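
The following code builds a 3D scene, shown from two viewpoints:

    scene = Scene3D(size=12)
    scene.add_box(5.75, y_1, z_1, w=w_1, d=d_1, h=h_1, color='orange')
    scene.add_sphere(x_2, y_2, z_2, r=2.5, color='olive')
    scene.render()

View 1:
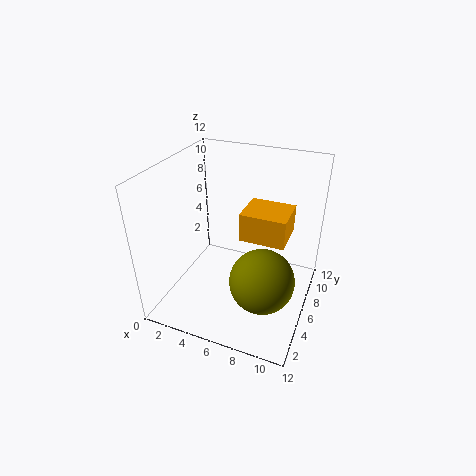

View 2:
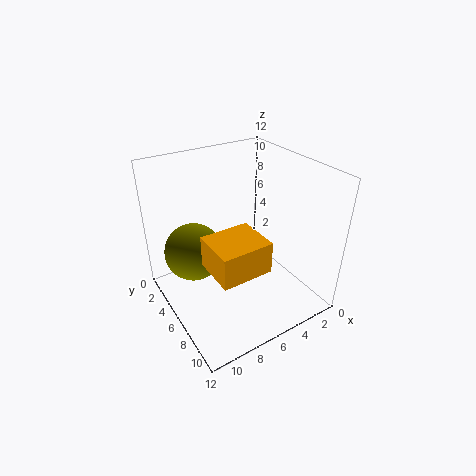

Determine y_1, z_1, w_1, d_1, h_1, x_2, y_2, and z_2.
y_1 = 6.75; z_1 = 5.25; w_1 = 4; d_1 = 3.5; h_1 = 2.5; x_2 = 9; y_2 = 3.5; z_2 = 4.25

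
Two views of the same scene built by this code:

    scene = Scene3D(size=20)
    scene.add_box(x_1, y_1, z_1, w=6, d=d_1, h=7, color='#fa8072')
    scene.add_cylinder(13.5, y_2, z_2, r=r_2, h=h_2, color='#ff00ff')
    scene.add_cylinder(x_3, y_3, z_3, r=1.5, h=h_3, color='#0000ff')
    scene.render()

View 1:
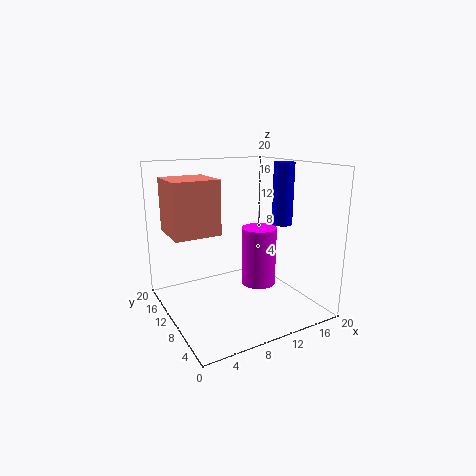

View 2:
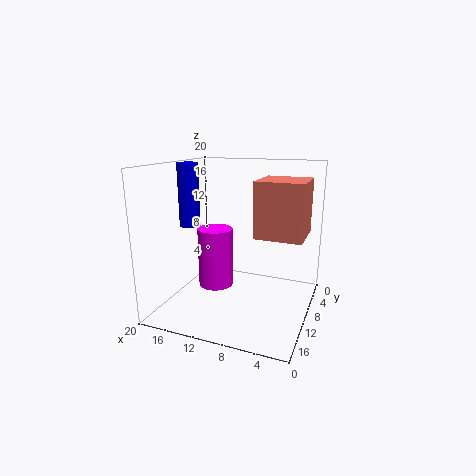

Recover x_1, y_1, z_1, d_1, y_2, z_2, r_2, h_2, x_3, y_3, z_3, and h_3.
x_1 = 0.5
y_1 = 8
z_1 = 11.5
d_1 = 6
y_2 = 10
z_2 = 2.5
r_2 = 2.5
h_2 = 8.5
x_3 = 17.5
y_3 = 10
z_3 = 11
h_3 = 9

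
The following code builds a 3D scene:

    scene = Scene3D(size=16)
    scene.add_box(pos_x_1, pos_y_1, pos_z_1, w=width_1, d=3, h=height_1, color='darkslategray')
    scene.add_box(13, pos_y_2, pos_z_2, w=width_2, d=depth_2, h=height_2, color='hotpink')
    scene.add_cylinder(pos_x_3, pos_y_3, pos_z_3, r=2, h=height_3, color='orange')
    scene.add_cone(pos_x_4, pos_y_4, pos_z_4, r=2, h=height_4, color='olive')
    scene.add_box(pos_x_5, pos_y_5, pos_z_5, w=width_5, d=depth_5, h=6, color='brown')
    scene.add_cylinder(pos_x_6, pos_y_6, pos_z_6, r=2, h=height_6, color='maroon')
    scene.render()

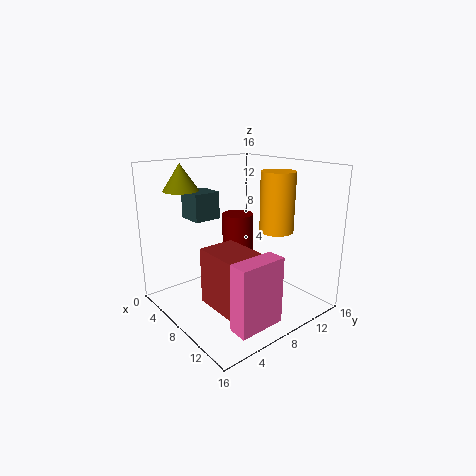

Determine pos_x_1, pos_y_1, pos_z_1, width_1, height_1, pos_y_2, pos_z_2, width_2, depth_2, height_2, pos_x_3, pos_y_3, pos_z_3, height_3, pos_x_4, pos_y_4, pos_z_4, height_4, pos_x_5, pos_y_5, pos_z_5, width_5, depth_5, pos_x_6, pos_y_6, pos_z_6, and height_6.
pos_x_1 = 3
pos_y_1 = 4
pos_z_1 = 10
width_1 = 3
height_1 = 3
pos_y_2 = 3
pos_z_2 = 1
width_2 = 2
depth_2 = 5
height_2 = 7
pos_x_3 = 9
pos_y_3 = 13
pos_z_3 = 8
height_3 = 7
pos_x_4 = 3
pos_y_4 = 4
pos_z_4 = 13
height_4 = 3
pos_x_5 = 8
pos_y_5 = 3
pos_z_5 = 2
width_5 = 5
depth_5 = 4
pos_x_6 = 3
pos_y_6 = 12
pos_z_6 = 2
height_6 = 7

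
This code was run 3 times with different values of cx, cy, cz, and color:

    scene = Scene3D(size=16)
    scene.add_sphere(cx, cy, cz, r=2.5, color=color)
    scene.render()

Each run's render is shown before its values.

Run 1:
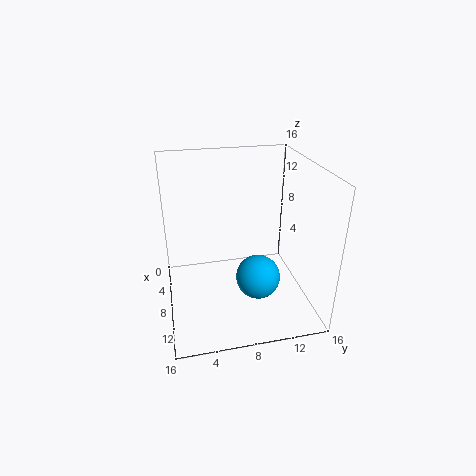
cx = 9.5; cy = 10; cz = 3.5; color = 'deepskyblue'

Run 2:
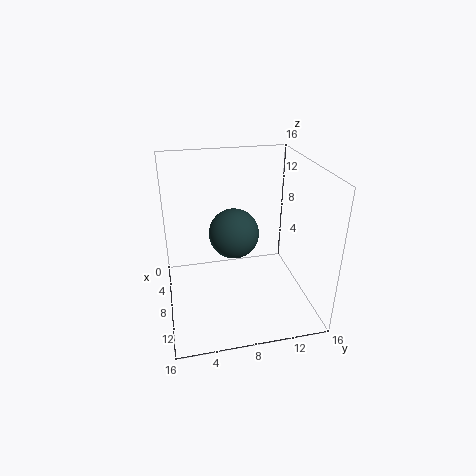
cx = 10.5; cy = 7; cz = 10; color = 'darkslategray'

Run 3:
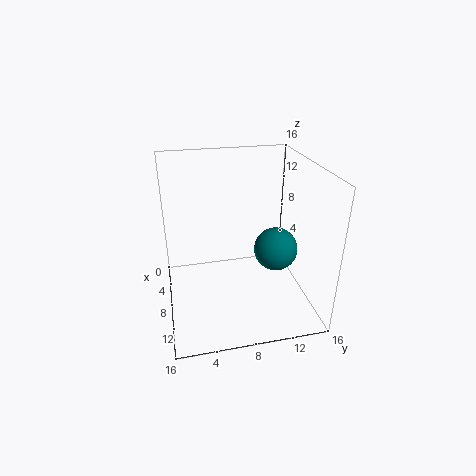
cx = 8; cy = 12.5; cz = 6; color = 'teal'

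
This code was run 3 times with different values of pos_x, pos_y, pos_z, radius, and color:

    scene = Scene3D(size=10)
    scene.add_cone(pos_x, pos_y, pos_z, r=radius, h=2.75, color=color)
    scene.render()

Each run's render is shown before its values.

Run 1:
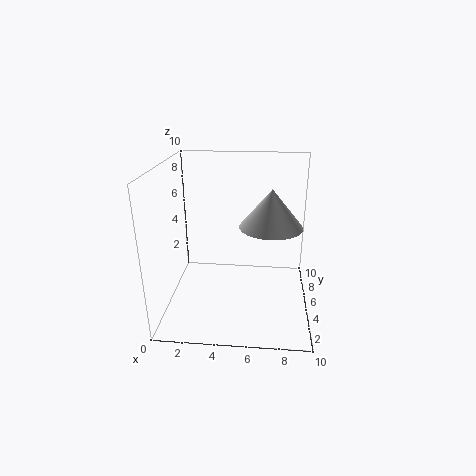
pos_x = 7.25
pos_y = 6
pos_z = 5.5
radius = 2.25
color = 'lightgray'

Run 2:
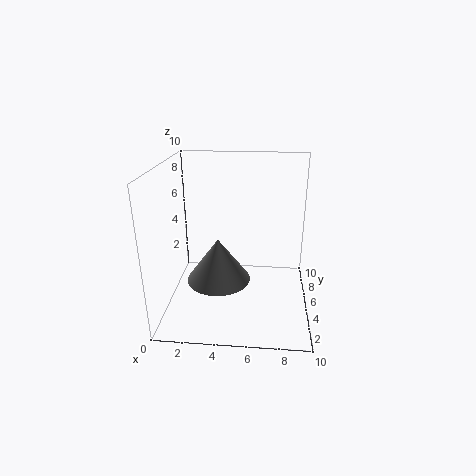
pos_x = 4
pos_y = 2.5
pos_z = 3.25
radius = 2
color = 'gray'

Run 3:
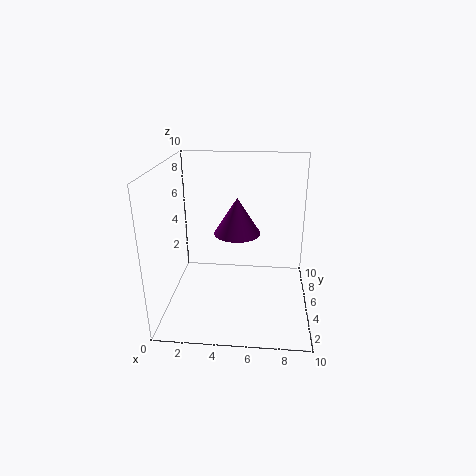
pos_x = 4.75
pos_y = 7
pos_z = 4.5
radius = 1.75
color = 'purple'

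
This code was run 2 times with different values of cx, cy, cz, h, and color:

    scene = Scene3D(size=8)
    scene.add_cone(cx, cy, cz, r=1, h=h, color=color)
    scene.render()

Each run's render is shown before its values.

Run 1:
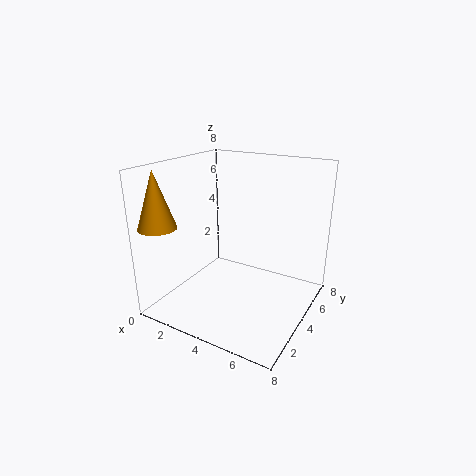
cx = 1
cy = 1
cz = 5
h = 3
color = 'orange'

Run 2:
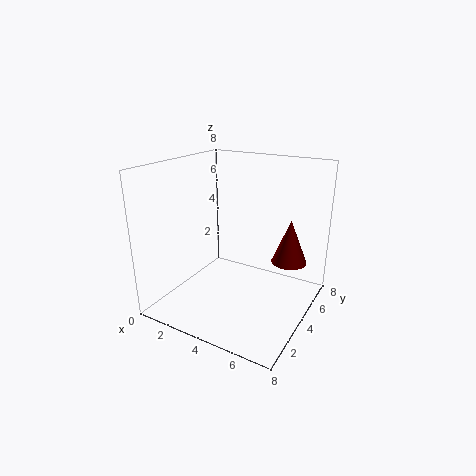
cx = 6.5
cy = 5.5
cz = 2.5
h = 2.5
color = 'maroon'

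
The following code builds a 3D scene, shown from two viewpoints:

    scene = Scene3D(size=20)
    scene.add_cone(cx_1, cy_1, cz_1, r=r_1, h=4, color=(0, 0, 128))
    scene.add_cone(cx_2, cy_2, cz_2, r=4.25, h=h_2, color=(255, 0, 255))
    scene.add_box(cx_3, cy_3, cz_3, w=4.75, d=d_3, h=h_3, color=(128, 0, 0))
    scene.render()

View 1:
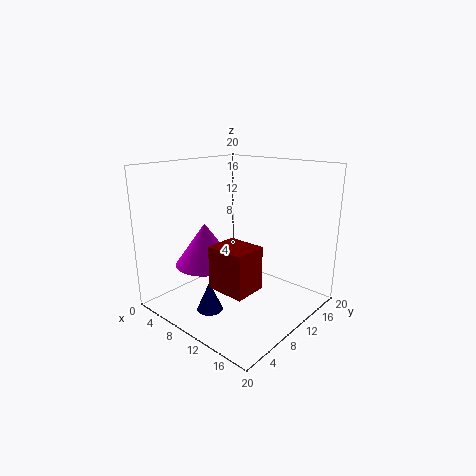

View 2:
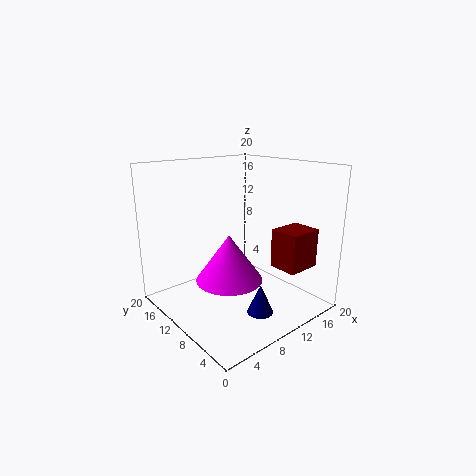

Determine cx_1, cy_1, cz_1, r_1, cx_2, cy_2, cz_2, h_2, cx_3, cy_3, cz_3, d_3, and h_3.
cx_1 = 9.5, cy_1 = 4.75, cz_1 = 1, r_1 = 1.75, cx_2 = 6.25, cy_2 = 7.25, cz_2 = 6, h_2 = 6, cx_3 = 12.5, cy_3 = 2, cz_3 = 6.5, d_3 = 4, h_3 = 5.25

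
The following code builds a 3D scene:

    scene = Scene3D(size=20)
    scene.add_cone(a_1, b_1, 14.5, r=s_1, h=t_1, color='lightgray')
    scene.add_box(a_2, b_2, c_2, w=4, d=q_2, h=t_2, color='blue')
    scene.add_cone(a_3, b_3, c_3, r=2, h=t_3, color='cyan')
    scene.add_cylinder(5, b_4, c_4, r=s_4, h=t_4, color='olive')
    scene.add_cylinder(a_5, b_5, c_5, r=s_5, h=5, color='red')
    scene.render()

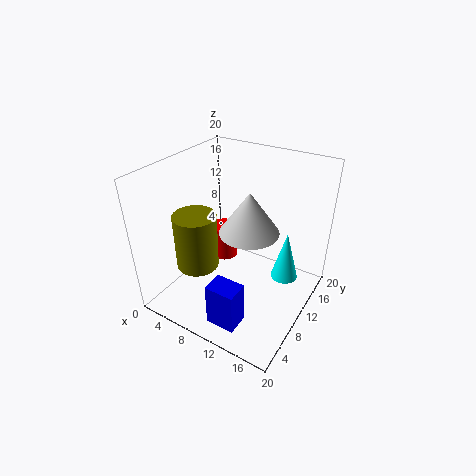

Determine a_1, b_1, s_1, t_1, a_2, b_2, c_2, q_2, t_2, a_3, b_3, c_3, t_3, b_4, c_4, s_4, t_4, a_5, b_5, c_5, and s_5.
a_1 = 14, b_1 = 6, s_1 = 3.5, t_1 = 5, a_2 = 10, b_2 = 2, c_2 = 1, q_2 = 3, t_2 = 6, a_3 = 15.5, b_3 = 14.5, c_3 = 2.5, t_3 = 7.5, b_4 = 7, c_4 = 5.5, s_4 = 3, t_4 = 8, a_5 = 6, b_5 = 12.5, c_5 = 4.5, s_5 = 2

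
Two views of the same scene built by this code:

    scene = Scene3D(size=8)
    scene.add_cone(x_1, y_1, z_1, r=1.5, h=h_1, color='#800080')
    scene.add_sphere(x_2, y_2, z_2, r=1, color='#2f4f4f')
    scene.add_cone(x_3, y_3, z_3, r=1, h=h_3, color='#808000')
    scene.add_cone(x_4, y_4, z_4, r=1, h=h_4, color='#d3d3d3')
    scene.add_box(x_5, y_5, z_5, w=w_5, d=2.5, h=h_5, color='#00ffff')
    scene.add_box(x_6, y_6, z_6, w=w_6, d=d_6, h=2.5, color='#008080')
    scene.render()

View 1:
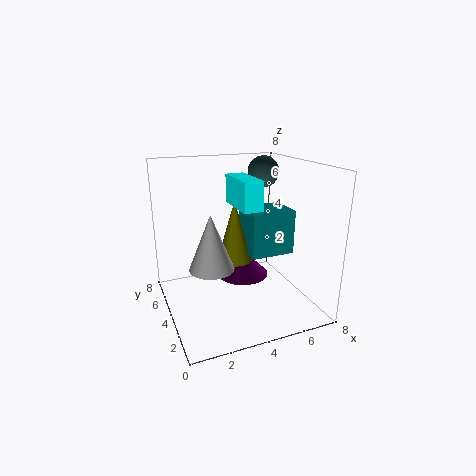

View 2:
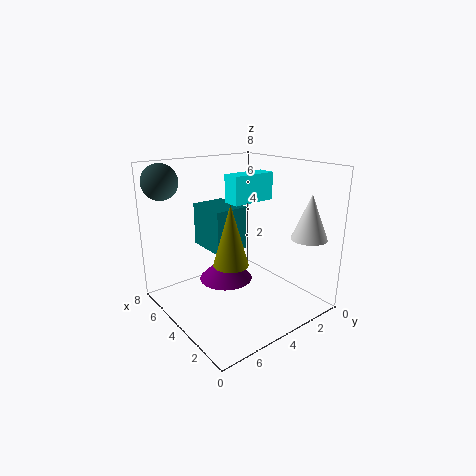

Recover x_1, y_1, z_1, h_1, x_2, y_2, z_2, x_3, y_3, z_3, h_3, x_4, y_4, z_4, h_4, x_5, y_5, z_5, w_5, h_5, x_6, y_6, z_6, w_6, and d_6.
x_1 = 4.5; y_1 = 4.5; z_1 = 1.5; h_1 = 1.5; x_2 = 7; y_2 = 7; z_2 = 7; x_3 = 4; y_3 = 4.5; z_3 = 2.5; h_3 = 3.5; x_4 = 1.5; y_4 = 1; z_4 = 4; h_4 = 2.5; x_5 = 3.5; y_5 = 2; z_5 = 6; w_5 = 1; h_5 = 1.5; x_6 = 4.5; y_6 = 3; z_6 = 3; w_6 = 2.5; d_6 = 2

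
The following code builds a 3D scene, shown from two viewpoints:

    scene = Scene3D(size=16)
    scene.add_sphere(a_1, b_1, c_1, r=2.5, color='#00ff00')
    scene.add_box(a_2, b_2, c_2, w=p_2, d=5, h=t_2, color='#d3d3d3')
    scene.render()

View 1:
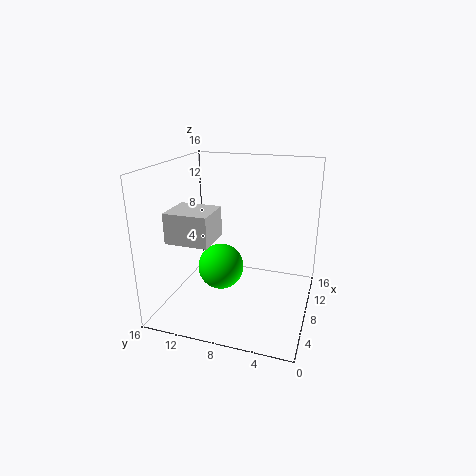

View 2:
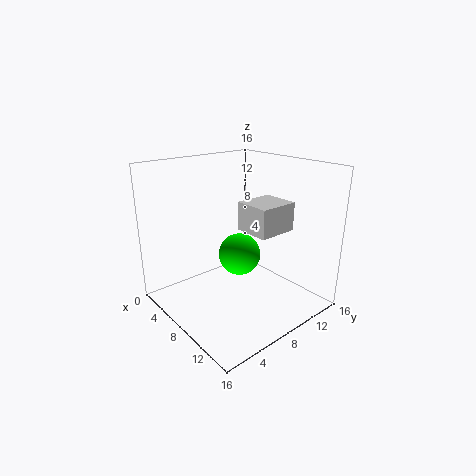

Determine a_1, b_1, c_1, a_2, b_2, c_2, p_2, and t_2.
a_1 = 6.5
b_1 = 9.5
c_1 = 5
a_2 = 5
b_2 = 10.5
c_2 = 7.5
p_2 = 4.5
t_2 = 3.5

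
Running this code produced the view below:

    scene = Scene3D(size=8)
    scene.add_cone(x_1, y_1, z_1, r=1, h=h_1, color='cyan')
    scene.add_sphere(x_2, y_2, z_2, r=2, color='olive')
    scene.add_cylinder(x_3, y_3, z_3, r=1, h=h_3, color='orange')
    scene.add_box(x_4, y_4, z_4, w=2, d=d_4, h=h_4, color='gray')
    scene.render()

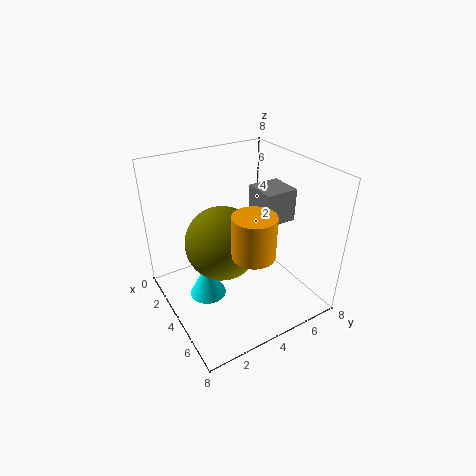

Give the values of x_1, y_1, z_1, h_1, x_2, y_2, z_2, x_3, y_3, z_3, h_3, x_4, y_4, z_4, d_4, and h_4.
x_1 = 4
y_1 = 2
z_1 = 1
h_1 = 2
x_2 = 4
y_2 = 3
z_2 = 4
x_3 = 7
y_3 = 3
z_3 = 5
h_3 = 2
x_4 = 2
y_4 = 6
z_4 = 4
d_4 = 2
h_4 = 2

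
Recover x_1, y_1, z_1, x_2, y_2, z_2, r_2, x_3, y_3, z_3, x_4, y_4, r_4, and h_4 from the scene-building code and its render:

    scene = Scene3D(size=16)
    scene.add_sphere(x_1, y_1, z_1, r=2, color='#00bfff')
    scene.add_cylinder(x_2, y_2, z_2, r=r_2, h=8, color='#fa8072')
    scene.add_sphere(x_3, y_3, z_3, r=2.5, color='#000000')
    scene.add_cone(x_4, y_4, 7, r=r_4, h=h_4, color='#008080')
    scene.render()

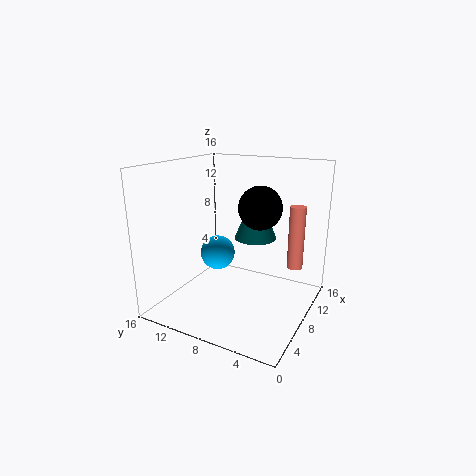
x_1 = 8.5
y_1 = 11
z_1 = 5.5
x_2 = 15
y_2 = 3.5
z_2 = 2.5
r_2 = 1
x_3 = 10.5
y_3 = 6.5
z_3 = 11
x_4 = 11.5
y_4 = 7.5
r_4 = 2.5
h_4 = 6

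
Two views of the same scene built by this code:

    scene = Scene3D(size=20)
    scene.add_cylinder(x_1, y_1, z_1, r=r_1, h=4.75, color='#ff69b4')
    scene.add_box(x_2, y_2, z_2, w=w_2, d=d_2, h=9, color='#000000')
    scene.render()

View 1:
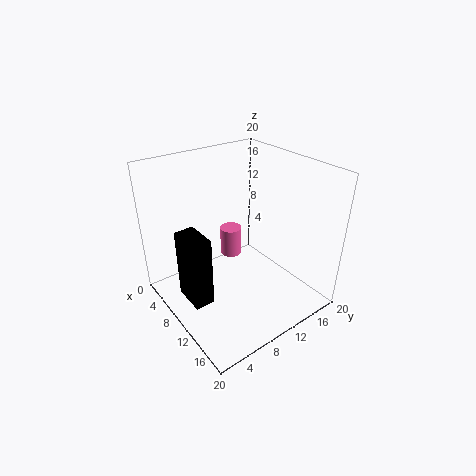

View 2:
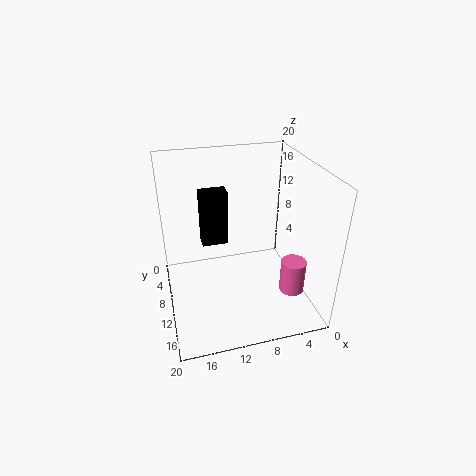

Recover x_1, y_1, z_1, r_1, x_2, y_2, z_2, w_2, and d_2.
x_1 = 3
y_1 = 13.75
z_1 = 2.5
r_1 = 1.75
x_2 = 9.75
y_2 = 0.75
z_2 = 5
w_2 = 4.25
d_2 = 2.5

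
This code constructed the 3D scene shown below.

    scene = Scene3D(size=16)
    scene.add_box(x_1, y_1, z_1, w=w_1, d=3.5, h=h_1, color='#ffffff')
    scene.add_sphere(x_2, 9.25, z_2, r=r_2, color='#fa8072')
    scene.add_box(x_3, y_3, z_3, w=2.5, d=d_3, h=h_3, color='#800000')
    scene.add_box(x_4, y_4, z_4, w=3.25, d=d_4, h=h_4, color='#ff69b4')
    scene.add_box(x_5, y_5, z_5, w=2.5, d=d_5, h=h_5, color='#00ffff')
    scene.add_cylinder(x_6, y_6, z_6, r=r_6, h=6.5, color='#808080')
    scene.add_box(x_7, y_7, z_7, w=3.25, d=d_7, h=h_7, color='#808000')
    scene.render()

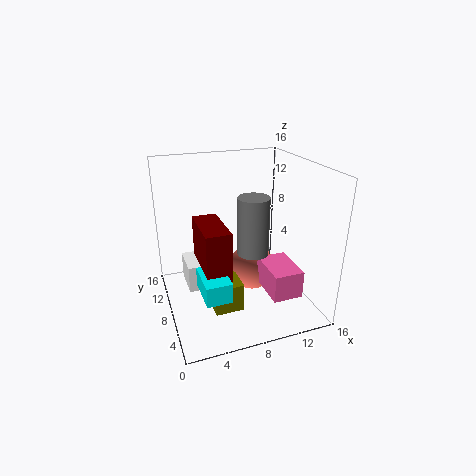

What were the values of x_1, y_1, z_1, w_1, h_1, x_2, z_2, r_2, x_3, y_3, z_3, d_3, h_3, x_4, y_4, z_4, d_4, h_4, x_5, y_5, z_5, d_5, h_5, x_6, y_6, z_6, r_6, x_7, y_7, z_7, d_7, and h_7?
x_1 = 1.75
y_1 = 5
z_1 = 4.25
w_1 = 3
h_1 = 2.75
x_2 = 10.25
z_2 = 3.25
r_2 = 2.75
x_3 = 3
y_3 = 2.5
z_3 = 6.25
d_3 = 5.5
h_3 = 5
x_4 = 10
y_4 = 2.25
z_4 = 2.75
d_4 = 4.75
h_4 = 3
x_5 = 2.5
y_5 = 1
z_5 = 5
d_5 = 4.75
h_5 = 2
x_6 = 9.5
y_6 = 7.25
z_6 = 6.25
r_6 = 1.75
x_7 = 4.5
y_7 = 5.25
z_7 = 0.25
d_7 = 5
h_7 = 3.25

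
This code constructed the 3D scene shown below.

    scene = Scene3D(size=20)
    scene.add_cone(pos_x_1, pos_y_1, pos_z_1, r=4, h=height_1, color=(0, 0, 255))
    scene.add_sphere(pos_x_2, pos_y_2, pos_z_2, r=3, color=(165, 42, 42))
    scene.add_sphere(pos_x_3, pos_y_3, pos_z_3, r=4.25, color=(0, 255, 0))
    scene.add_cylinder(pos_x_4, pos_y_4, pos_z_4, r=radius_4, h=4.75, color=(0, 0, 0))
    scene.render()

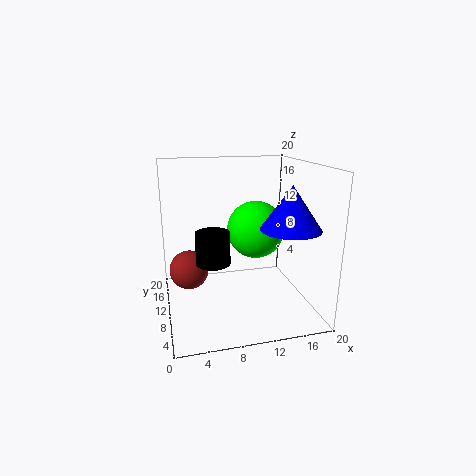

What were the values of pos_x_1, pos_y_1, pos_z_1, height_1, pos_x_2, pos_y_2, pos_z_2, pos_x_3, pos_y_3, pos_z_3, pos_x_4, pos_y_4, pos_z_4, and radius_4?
pos_x_1 = 16, pos_y_1 = 6, pos_z_1 = 12, height_1 = 5.75, pos_x_2 = 3.5, pos_y_2 = 15.25, pos_z_2 = 3.5, pos_x_3 = 13.5, pos_y_3 = 13, pos_z_3 = 10, pos_x_4 = 6.75, pos_y_4 = 11.75, pos_z_4 = 5.75, radius_4 = 2.5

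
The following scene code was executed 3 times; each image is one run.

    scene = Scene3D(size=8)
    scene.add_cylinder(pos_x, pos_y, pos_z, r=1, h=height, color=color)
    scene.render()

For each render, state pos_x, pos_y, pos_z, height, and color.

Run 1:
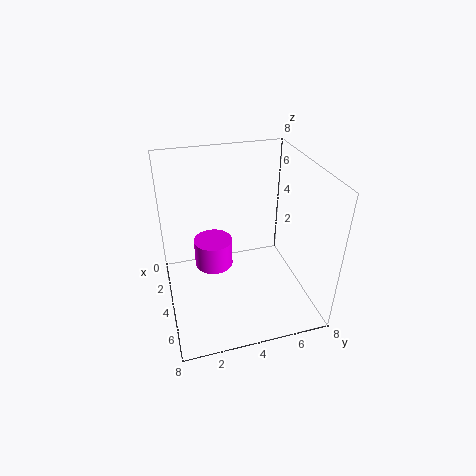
pos_x = 4.5; pos_y = 2.5; pos_z = 3; height = 1.5; color = 'magenta'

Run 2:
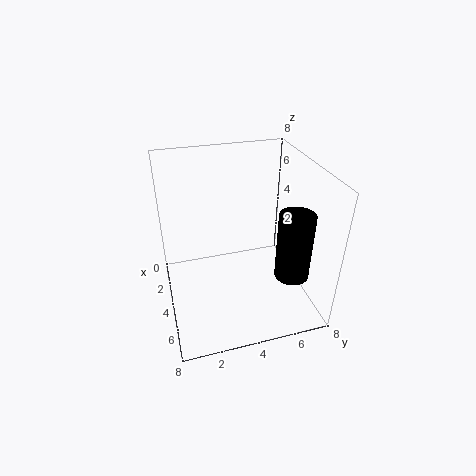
pos_x = 5; pos_y = 7; pos_z = 1.5; height = 4; color = 'black'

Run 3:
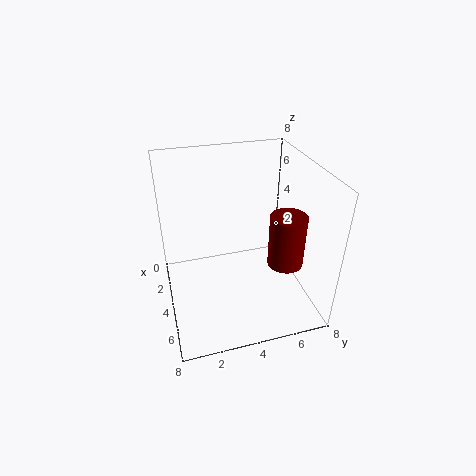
pos_x = 5; pos_y = 6.5; pos_z = 2.5; height = 3; color = 'maroon'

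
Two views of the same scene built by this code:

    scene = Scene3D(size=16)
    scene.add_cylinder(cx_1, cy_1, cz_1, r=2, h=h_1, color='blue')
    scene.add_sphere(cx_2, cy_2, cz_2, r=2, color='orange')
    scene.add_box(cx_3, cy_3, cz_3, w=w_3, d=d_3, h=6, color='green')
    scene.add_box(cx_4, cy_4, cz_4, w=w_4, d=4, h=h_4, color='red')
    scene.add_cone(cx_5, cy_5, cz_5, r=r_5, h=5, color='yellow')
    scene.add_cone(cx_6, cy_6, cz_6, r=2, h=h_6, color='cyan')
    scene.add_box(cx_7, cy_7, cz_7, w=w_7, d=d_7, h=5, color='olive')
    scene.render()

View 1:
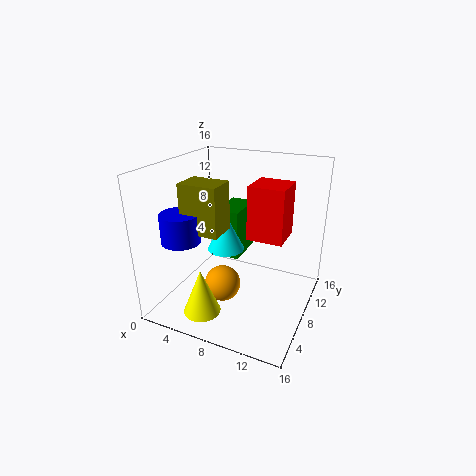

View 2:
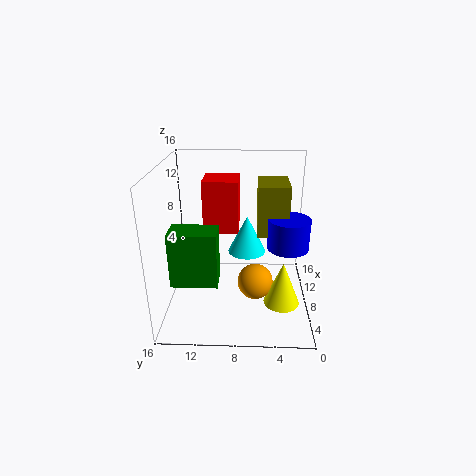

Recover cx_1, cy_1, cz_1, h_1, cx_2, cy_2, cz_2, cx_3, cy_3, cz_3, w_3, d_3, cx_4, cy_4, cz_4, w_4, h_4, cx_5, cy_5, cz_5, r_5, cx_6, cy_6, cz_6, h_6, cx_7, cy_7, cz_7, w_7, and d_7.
cx_1 = 4
cy_1 = 3
cz_1 = 9
h_1 = 3
cx_2 = 7
cy_2 = 6
cz_2 = 3
cx_3 = 4
cy_3 = 10
cz_3 = 4
w_3 = 3
d_3 = 5
cx_4 = 9
cy_4 = 8
cz_4 = 8
w_4 = 4
h_4 = 6
cx_5 = 6
cy_5 = 3
cz_5 = 1
r_5 = 2
cx_6 = 7
cy_6 = 7
cz_6 = 7
h_6 = 4
cx_7 = 4
cy_7 = 3
cz_7 = 10
w_7 = 4
d_7 = 3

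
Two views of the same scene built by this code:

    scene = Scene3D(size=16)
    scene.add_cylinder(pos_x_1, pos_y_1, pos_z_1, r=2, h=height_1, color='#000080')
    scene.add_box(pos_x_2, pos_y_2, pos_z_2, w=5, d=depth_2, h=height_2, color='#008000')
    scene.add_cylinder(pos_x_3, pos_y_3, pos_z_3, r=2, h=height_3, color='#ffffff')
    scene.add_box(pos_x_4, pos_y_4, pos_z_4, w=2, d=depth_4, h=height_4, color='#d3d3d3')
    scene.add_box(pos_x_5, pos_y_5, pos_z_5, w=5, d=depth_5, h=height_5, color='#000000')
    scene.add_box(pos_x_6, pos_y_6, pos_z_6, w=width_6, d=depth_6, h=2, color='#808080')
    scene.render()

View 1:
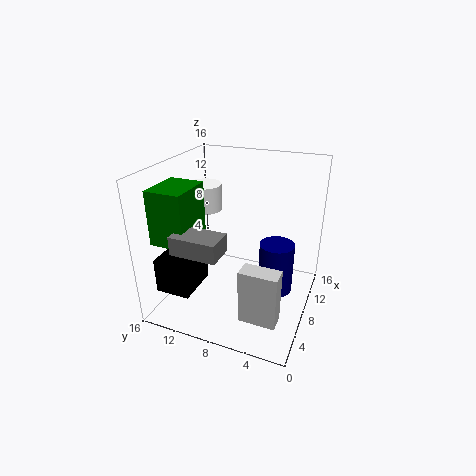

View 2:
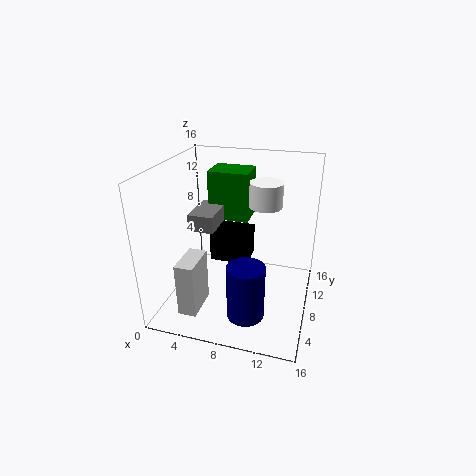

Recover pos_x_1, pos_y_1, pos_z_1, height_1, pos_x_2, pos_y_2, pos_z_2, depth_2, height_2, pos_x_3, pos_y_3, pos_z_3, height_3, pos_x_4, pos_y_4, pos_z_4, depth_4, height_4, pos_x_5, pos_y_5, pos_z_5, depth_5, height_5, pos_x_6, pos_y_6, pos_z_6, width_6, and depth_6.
pos_x_1 = 10
pos_y_1 = 4
pos_z_1 = 1
height_1 = 6
pos_x_2 = 3
pos_y_2 = 12
pos_z_2 = 8
depth_2 = 4
height_2 = 6
pos_x_3 = 10
pos_y_3 = 13
pos_z_3 = 10
height_3 = 3
pos_x_4 = 3
pos_y_4 = 2
pos_z_4 = 1
depth_4 = 4
height_4 = 6
pos_x_5 = 3
pos_y_5 = 12
pos_z_5 = 2
depth_5 = 4
height_5 = 4
pos_x_6 = 2
pos_y_6 = 8
pos_z_6 = 8
width_6 = 3
depth_6 = 5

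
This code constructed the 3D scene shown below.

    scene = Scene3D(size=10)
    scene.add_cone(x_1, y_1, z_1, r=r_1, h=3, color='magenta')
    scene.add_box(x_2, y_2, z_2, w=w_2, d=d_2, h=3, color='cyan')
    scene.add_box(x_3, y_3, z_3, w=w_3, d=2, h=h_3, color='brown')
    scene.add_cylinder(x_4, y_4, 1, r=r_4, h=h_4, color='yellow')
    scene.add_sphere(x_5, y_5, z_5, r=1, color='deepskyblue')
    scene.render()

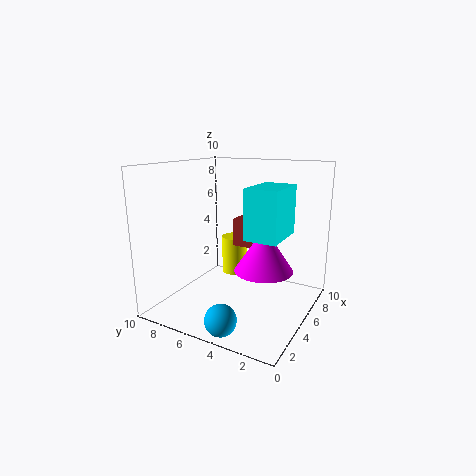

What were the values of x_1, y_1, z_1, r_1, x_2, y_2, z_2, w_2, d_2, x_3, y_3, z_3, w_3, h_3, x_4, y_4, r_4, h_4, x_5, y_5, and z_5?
x_1 = 5
y_1 = 3
z_1 = 3
r_1 = 2
x_2 = 2
y_2 = 1
z_2 = 6
w_2 = 3
d_2 = 2
x_3 = 6
y_3 = 4
z_3 = 4
w_3 = 2
h_3 = 2
x_4 = 8
y_4 = 7
r_4 = 1
h_4 = 3
x_5 = 1
y_5 = 4
z_5 = 1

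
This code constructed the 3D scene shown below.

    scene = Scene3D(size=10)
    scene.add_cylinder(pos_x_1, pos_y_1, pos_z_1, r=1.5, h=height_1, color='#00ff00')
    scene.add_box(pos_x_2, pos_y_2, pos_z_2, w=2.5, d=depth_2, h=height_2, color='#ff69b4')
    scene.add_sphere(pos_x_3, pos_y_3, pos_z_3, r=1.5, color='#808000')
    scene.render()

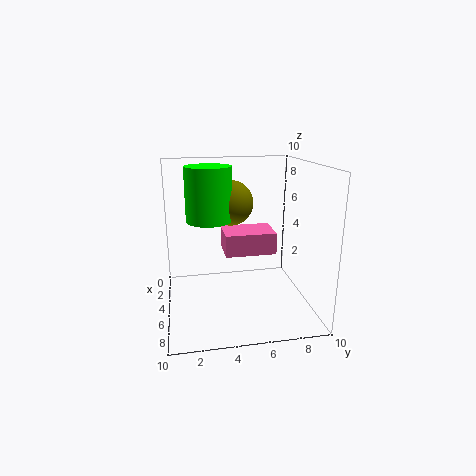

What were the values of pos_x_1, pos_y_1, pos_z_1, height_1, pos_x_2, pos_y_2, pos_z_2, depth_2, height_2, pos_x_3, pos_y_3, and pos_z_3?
pos_x_1 = 5.5; pos_y_1 = 3; pos_z_1 = 6.5; height_1 = 3.5; pos_x_2 = 3.5; pos_y_2 = 4; pos_z_2 = 4; depth_2 = 3.5; height_2 = 1.5; pos_x_3 = 5; pos_y_3 = 4.5; pos_z_3 = 7.5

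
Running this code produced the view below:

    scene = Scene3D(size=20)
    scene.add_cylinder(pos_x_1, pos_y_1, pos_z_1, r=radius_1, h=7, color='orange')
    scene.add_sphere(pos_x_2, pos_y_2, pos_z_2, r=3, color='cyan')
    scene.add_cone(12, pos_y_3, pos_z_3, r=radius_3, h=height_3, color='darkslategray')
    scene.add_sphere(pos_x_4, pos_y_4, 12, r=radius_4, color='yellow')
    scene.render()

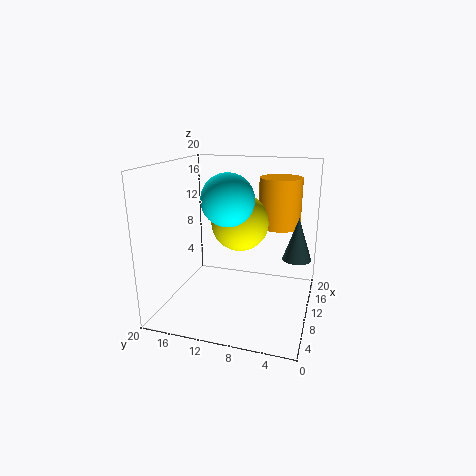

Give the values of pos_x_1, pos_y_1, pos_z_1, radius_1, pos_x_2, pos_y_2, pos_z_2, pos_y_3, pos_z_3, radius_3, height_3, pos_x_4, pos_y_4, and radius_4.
pos_x_1 = 14; pos_y_1 = 5; pos_z_1 = 11; radius_1 = 3; pos_x_2 = 3; pos_y_2 = 9; pos_z_2 = 17; pos_y_3 = 2; pos_z_3 = 7; radius_3 = 2; height_3 = 6; pos_x_4 = 11; pos_y_4 = 10; radius_4 = 4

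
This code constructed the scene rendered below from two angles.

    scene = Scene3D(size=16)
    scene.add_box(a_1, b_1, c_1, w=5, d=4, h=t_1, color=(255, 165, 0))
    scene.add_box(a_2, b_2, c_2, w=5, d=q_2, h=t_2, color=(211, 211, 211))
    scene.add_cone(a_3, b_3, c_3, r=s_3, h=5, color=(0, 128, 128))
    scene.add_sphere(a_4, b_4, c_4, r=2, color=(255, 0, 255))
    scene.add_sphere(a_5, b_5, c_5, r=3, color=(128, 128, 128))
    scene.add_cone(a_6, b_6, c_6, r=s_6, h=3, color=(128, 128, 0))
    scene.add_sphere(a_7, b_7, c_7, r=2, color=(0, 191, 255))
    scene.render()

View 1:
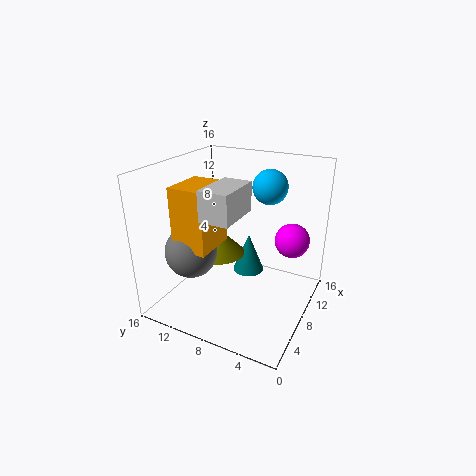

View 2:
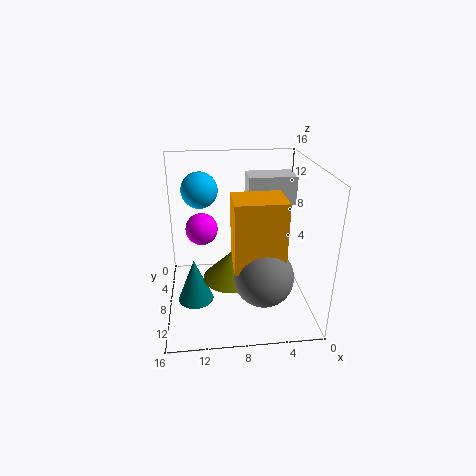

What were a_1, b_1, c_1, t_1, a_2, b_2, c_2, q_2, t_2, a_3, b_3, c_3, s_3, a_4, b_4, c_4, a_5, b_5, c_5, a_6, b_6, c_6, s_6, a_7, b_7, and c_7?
a_1 = 4, b_1 = 10, c_1 = 7, t_1 = 7, a_2 = 2, b_2 = 6, c_2 = 12, q_2 = 3, t_2 = 3, a_3 = 13, b_3 = 9, c_3 = 1, s_3 = 2, a_4 = 12, b_4 = 3, c_4 = 7, a_5 = 6, b_5 = 13, c_5 = 6, a_6 = 9, b_6 = 11, c_6 = 5, s_6 = 3, a_7 = 12, b_7 = 6, c_7 = 13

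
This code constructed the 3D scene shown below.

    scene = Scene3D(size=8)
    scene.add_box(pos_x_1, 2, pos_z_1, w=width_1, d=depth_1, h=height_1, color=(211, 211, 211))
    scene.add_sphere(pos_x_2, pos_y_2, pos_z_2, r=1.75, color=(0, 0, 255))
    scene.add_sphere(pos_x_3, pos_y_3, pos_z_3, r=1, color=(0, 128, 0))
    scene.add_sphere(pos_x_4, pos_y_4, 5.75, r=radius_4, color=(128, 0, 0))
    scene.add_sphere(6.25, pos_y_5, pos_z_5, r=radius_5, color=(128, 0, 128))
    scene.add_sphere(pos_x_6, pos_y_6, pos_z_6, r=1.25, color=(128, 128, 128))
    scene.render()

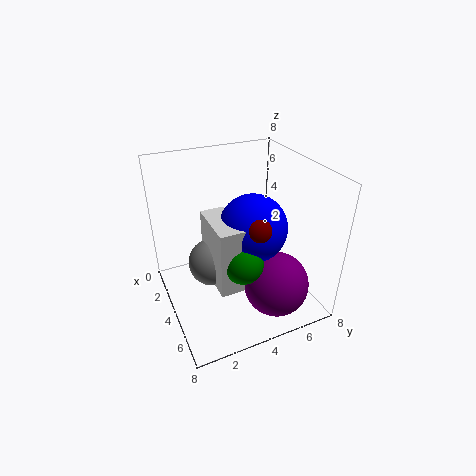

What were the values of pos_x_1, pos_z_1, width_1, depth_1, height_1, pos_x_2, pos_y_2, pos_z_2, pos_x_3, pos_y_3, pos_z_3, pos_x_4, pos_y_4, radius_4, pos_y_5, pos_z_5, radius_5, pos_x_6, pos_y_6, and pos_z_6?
pos_x_1 = 3.75
pos_z_1 = 2.5
width_1 = 2.75
depth_1 = 1.25
height_1 = 3.5
pos_x_2 = 5.25
pos_y_2 = 4.25
pos_z_2 = 5.25
pos_x_3 = 6.25
pos_y_3 = 3.25
pos_z_3 = 4
pos_x_4 = 6.25
pos_y_4 = 4
radius_4 = 0.75
pos_y_5 = 5.25
pos_z_5 = 2
radius_5 = 1.75
pos_x_6 = 4.5
pos_y_6 = 2.25
pos_z_6 = 3.25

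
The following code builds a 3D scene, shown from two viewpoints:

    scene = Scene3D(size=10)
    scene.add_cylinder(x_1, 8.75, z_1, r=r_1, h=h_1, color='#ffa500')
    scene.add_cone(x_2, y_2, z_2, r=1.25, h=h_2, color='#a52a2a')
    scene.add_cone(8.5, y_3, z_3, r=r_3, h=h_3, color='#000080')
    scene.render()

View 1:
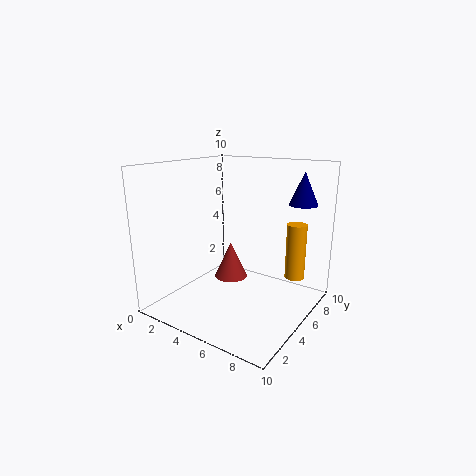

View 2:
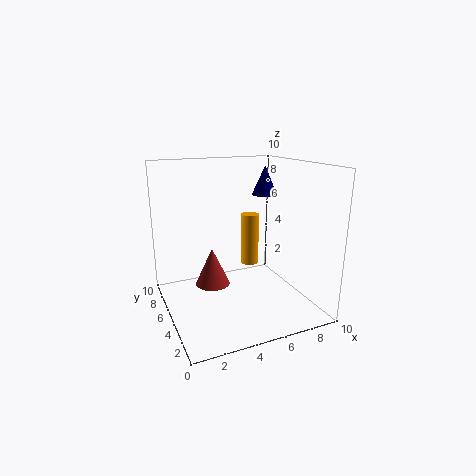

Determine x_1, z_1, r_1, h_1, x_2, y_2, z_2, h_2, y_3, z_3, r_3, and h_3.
x_1 = 7.75
z_1 = 1.25
r_1 = 0.75
h_1 = 4.25
x_2 = 3.5
y_2 = 6.25
z_2 = 1.25
h_2 = 2.75
y_3 = 7.75
z_3 = 7.25
r_3 = 1
h_3 = 2.25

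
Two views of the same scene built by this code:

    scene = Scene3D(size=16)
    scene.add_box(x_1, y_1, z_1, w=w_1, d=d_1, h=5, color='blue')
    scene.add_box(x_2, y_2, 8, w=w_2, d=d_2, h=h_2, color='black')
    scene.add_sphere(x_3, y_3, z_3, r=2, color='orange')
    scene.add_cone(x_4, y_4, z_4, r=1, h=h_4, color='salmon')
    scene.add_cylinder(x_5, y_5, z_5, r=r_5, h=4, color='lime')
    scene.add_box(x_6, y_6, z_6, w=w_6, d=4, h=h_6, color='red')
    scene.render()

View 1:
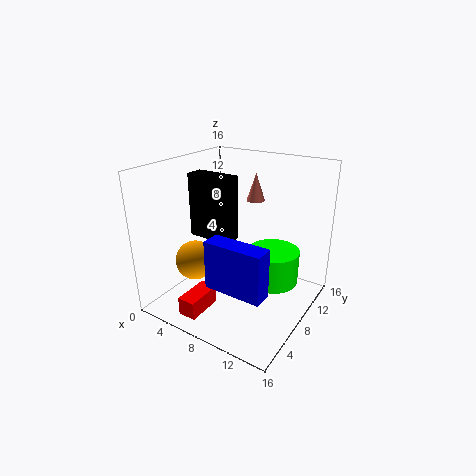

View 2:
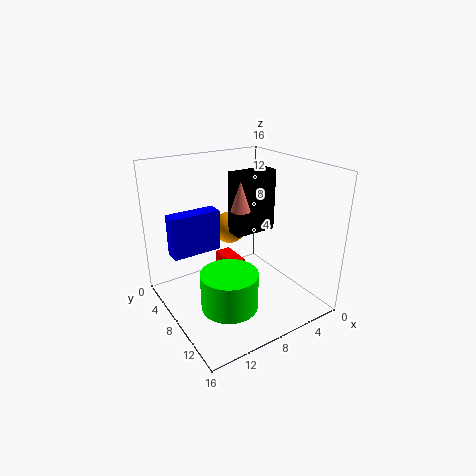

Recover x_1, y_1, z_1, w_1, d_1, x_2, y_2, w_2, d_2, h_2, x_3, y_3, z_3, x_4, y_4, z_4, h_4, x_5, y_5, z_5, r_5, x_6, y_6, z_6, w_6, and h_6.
x_1 = 8
y_1 = 2
z_1 = 5
w_1 = 6
d_1 = 2
x_2 = 3
y_2 = 6
w_2 = 5
d_2 = 2
h_2 = 7
x_3 = 6
y_3 = 3
z_3 = 7
x_4 = 9
y_4 = 10
z_4 = 12
h_4 = 3
x_5 = 11
y_5 = 11
z_5 = 2
r_5 = 3
x_6 = 5
y_6 = 1
z_6 = 1
w_6 = 2
h_6 = 2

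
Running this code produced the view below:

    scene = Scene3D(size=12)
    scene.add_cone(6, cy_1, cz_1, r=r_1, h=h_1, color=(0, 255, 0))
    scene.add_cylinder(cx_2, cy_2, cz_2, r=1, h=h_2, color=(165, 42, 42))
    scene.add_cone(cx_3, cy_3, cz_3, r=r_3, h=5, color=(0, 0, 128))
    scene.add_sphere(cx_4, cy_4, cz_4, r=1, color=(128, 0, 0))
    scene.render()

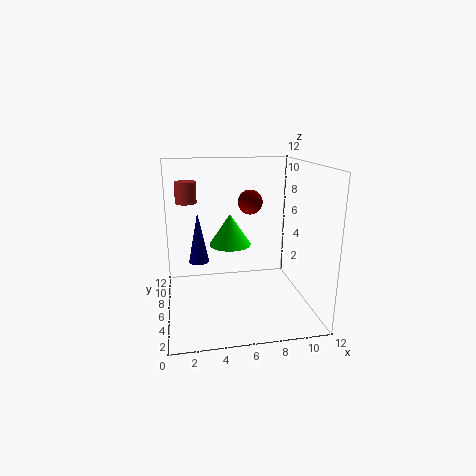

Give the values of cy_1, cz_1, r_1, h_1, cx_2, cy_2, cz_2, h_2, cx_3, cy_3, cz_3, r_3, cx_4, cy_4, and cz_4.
cy_1 = 10, cz_1 = 4, r_1 = 2, h_1 = 3, cx_2 = 2, cy_2 = 11, cz_2 = 8, h_2 = 2, cx_3 = 3, cy_3 = 11, cz_3 = 2, r_3 = 1, cx_4 = 7, cy_4 = 6, cz_4 = 9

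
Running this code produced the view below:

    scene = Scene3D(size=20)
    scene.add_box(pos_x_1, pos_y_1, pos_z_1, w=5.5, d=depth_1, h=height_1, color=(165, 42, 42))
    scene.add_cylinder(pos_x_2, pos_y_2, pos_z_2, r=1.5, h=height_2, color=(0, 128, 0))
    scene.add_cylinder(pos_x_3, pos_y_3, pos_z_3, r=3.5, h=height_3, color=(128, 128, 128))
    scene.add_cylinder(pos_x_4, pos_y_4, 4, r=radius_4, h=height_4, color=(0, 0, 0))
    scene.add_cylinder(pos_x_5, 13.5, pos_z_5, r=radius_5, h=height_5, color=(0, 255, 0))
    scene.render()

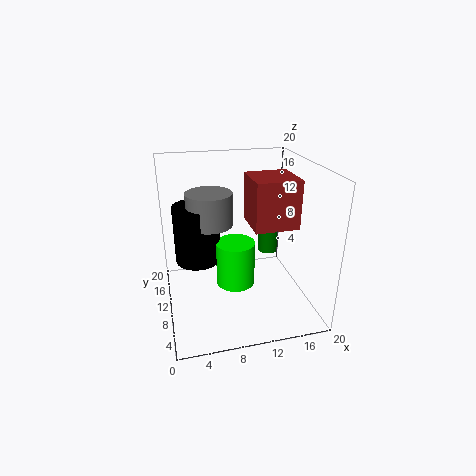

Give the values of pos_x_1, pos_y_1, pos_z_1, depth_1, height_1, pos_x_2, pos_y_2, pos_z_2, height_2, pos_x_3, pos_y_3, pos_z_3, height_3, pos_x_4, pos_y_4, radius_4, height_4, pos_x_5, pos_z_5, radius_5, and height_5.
pos_x_1 = 10.5
pos_y_1 = 3.5
pos_z_1 = 13.5
depth_1 = 5.5
height_1 = 6
pos_x_2 = 15.5
pos_y_2 = 13
pos_z_2 = 6
height_2 = 7.5
pos_x_3 = 7
pos_y_3 = 15.5
pos_z_3 = 10
height_3 = 5
pos_x_4 = 5
pos_y_4 = 16
radius_4 = 3.5
height_4 = 9
pos_x_5 = 10.5
pos_z_5 = 0.5
radius_5 = 3
height_5 = 7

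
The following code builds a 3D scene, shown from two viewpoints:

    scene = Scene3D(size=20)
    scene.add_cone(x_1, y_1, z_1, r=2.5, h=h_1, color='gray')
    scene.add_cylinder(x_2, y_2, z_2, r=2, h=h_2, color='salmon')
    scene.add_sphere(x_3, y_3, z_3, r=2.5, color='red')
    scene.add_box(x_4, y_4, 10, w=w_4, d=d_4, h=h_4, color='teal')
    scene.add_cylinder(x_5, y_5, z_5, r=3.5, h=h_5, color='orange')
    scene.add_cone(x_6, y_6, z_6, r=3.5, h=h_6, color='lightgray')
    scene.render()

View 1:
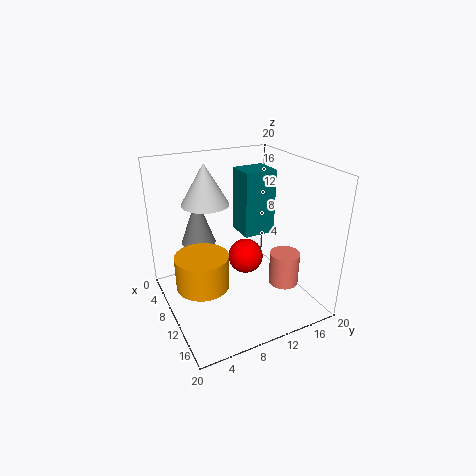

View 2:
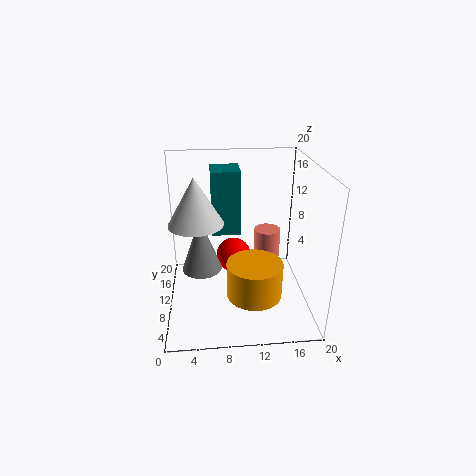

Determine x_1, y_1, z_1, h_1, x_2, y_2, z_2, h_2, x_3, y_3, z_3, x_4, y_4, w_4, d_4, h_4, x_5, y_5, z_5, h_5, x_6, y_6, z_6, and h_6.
x_1 = 5; y_1 = 6; z_1 = 8; h_1 = 7; x_2 = 15; y_2 = 14.5; z_2 = 4.5; h_2 = 4.5; x_3 = 9.5; y_3 = 11.5; z_3 = 6.5; x_4 = 6.5; y_4 = 11; w_4 = 4; d_4 = 4.5; h_4 = 9; x_5 = 11.5; y_5 = 4; z_5 = 5; h_5 = 4.5; x_6 = 4.5; y_6 = 7.5; z_6 = 13.5; h_6 = 6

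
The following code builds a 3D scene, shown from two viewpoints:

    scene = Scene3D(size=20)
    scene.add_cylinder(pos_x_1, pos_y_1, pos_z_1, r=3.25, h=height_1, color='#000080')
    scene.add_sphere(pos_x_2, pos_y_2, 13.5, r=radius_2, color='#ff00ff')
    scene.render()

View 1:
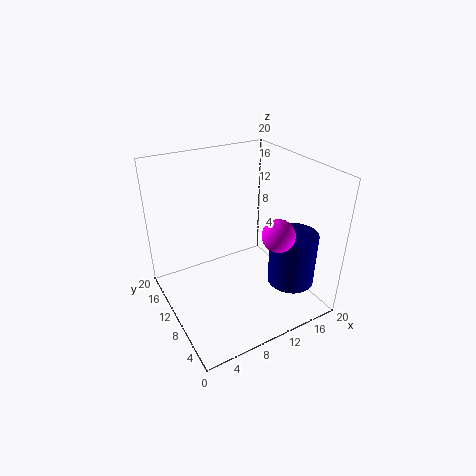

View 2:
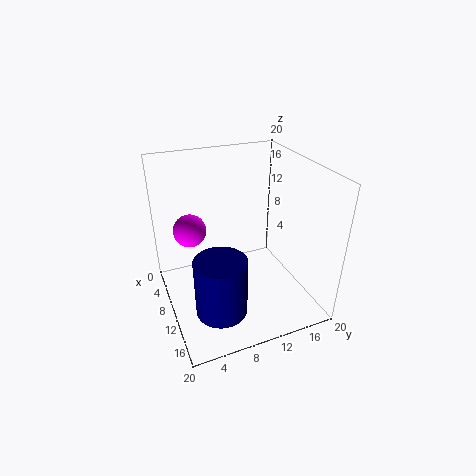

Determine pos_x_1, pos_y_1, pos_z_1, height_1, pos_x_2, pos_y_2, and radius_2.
pos_x_1 = 16; pos_y_1 = 5.25; pos_z_1 = 3.75; height_1 = 7.5; pos_x_2 = 11.5; pos_y_2 = 3; radius_2 = 2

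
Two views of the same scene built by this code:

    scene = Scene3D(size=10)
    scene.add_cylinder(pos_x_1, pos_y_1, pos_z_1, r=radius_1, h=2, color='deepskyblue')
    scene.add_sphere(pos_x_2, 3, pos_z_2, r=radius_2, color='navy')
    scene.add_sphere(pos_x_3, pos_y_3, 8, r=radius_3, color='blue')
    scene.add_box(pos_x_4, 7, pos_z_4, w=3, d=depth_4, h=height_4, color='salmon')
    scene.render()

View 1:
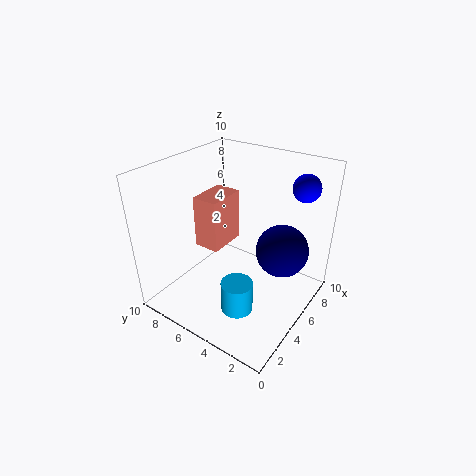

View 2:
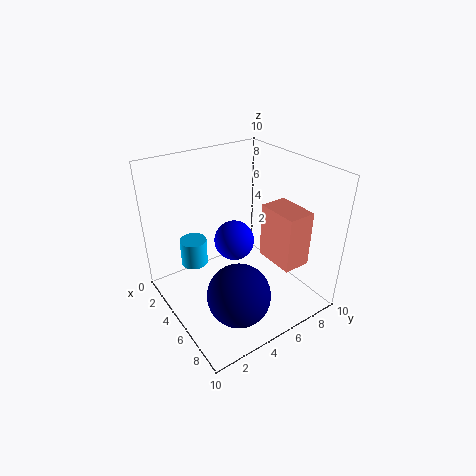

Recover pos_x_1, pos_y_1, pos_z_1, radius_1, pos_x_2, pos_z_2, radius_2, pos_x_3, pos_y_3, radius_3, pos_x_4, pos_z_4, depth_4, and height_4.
pos_x_1 = 2
pos_y_1 = 3
pos_z_1 = 2
radius_1 = 1
pos_x_2 = 8
pos_z_2 = 3
radius_2 = 2
pos_x_3 = 9
pos_y_3 = 2
radius_3 = 1
pos_x_4 = 5
pos_z_4 = 3
depth_4 = 2
height_4 = 4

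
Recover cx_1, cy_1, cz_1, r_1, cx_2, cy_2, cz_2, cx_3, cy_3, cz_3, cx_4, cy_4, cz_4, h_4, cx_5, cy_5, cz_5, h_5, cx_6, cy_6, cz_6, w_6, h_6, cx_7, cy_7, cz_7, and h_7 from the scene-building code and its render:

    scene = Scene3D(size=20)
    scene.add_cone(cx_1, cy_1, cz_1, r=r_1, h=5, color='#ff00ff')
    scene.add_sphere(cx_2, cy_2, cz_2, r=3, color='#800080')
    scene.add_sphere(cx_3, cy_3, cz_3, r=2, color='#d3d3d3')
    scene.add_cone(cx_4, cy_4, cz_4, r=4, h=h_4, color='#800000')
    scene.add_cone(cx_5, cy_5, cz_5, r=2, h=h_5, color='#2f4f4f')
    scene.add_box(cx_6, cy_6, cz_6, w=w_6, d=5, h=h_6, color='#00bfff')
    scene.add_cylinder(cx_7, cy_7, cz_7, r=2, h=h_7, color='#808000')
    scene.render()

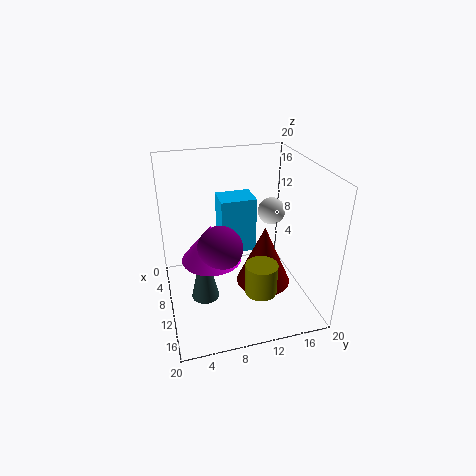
cx_1 = 11, cy_1 = 6, cz_1 = 8, r_1 = 4, cx_2 = 12, cy_2 = 7, cz_2 = 10, cx_3 = 7, cy_3 = 16, cz_3 = 12, cx_4 = 10, cy_4 = 14, cz_4 = 2, h_4 = 9, cx_5 = 10, cy_5 = 5, cz_5 = 1, h_5 = 9, cx_6 = 5, cy_6 = 8, cz_6 = 7, w_6 = 4, h_6 = 8, cx_7 = 17, cy_7 = 11, cz_7 = 6, h_7 = 4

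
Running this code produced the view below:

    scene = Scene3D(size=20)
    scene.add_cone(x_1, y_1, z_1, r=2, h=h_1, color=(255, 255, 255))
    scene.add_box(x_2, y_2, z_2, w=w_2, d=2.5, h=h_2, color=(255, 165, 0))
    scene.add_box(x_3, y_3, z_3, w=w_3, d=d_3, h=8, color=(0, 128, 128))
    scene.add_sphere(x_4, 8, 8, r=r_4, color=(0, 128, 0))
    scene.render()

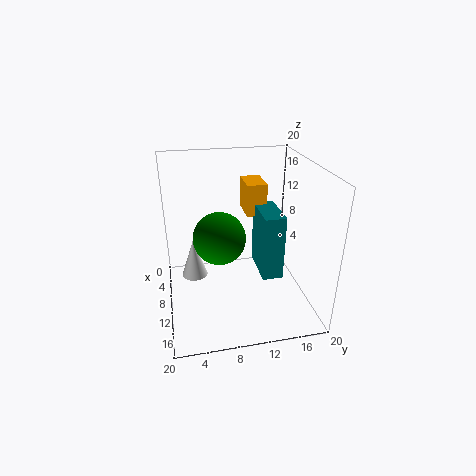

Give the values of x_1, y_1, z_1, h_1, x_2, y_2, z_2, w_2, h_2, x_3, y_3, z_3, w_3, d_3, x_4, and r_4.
x_1 = 5; y_1 = 4; z_1 = 1.5; h_1 = 6; x_2 = 9; y_2 = 10.5; z_2 = 14.5; w_2 = 4; h_2 = 4; x_3 = 12; y_3 = 11.5; z_3 = 8; w_3 = 5.5; d_3 = 2.5; x_4 = 6; r_4 = 4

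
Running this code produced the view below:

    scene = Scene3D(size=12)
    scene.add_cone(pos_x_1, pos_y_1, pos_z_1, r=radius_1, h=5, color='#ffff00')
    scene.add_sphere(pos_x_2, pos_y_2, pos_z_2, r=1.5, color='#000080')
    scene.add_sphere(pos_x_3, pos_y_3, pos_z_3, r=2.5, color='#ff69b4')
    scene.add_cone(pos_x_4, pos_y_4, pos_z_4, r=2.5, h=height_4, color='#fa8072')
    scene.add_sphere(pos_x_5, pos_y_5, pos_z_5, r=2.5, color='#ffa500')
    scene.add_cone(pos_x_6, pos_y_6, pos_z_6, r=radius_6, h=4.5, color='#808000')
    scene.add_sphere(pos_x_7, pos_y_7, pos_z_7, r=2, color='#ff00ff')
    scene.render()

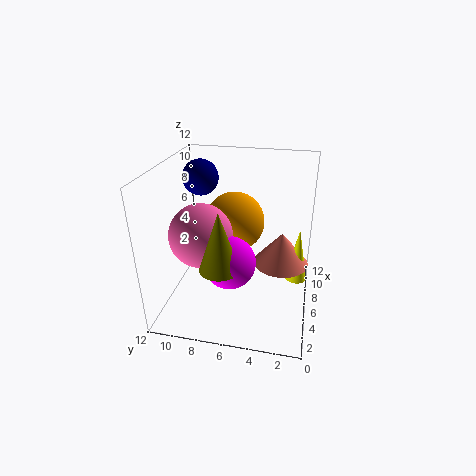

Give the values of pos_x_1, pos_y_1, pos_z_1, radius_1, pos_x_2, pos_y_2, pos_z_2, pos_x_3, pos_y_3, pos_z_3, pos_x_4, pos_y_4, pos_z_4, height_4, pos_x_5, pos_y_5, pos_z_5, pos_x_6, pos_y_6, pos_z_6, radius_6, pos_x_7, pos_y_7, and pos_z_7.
pos_x_1 = 8.5
pos_y_1 = 1
pos_z_1 = 1
radius_1 = 1
pos_x_2 = 7.5
pos_y_2 = 9.5
pos_z_2 = 10.5
pos_x_3 = 4
pos_y_3 = 8.5
pos_z_3 = 7
pos_x_4 = 8.5
pos_y_4 = 2.5
pos_z_4 = 2.5
height_4 = 3
pos_x_5 = 7
pos_y_5 = 6.5
pos_z_5 = 7
pos_x_6 = 2
pos_y_6 = 6.5
pos_z_6 = 5.5
radius_6 = 1.5
pos_x_7 = 3
pos_y_7 = 6
pos_z_7 = 5.5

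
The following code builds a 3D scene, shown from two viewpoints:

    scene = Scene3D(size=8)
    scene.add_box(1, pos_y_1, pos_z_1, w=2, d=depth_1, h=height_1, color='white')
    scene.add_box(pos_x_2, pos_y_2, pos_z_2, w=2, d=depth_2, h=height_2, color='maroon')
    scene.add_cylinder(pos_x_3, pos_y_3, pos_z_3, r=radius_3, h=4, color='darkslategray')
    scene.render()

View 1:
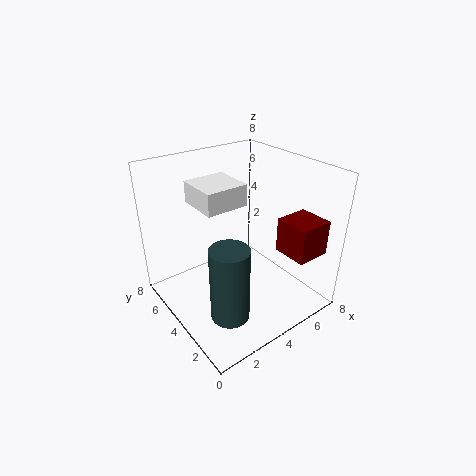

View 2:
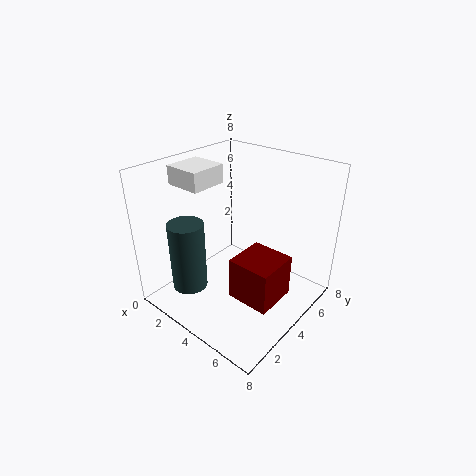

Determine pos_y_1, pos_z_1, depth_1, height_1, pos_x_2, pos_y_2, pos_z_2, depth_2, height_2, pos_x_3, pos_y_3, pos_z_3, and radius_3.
pos_y_1 = 2
pos_z_1 = 7
depth_1 = 2
height_1 = 1
pos_x_2 = 6
pos_y_2 = 1
pos_z_2 = 3
depth_2 = 2
height_2 = 2
pos_x_3 = 2
pos_y_3 = 2
pos_z_3 = 1
radius_3 = 1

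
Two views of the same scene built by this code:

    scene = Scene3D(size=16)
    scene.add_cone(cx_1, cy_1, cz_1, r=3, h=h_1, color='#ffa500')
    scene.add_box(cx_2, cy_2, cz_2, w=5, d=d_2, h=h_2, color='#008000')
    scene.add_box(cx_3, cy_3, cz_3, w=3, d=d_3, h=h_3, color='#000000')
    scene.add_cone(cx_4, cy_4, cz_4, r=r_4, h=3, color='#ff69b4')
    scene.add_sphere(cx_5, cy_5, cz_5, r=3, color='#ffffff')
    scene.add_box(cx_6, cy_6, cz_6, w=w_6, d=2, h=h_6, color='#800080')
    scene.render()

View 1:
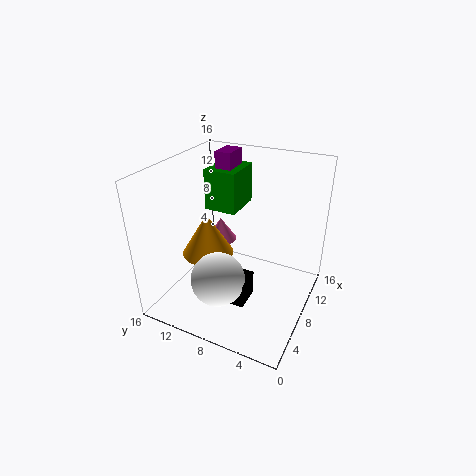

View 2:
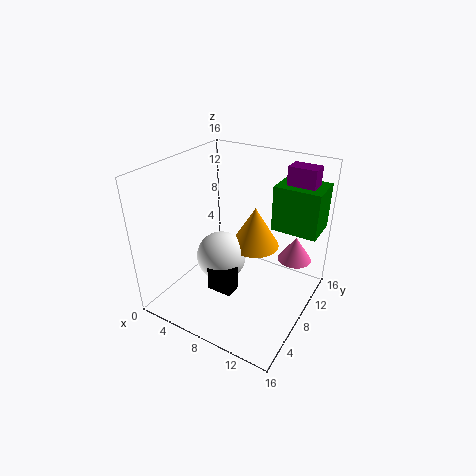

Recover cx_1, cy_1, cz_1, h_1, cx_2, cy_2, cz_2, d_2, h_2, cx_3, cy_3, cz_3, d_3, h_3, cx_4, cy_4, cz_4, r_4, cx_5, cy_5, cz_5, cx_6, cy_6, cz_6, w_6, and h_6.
cx_1 = 8; cy_1 = 12; cz_1 = 5; h_1 = 5; cx_2 = 11; cy_2 = 10; cz_2 = 9; d_2 = 4; h_2 = 5; cx_3 = 5; cy_3 = 6; cz_3 = 1; d_3 = 2; h_3 = 3; cx_4 = 13; cy_4 = 13; cz_4 = 4; r_4 = 2; cx_5 = 5; cy_5 = 9; cz_5 = 4; cx_6 = 12; cy_6 = 11; cz_6 = 13; w_6 = 3; h_6 = 3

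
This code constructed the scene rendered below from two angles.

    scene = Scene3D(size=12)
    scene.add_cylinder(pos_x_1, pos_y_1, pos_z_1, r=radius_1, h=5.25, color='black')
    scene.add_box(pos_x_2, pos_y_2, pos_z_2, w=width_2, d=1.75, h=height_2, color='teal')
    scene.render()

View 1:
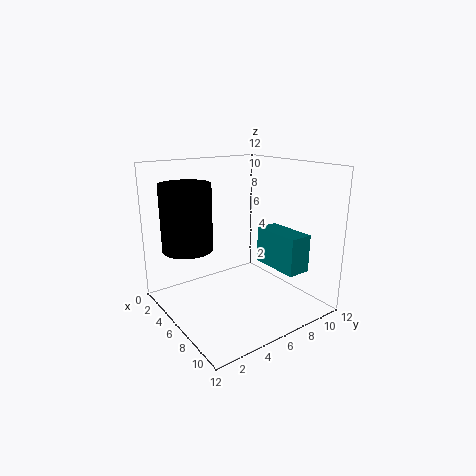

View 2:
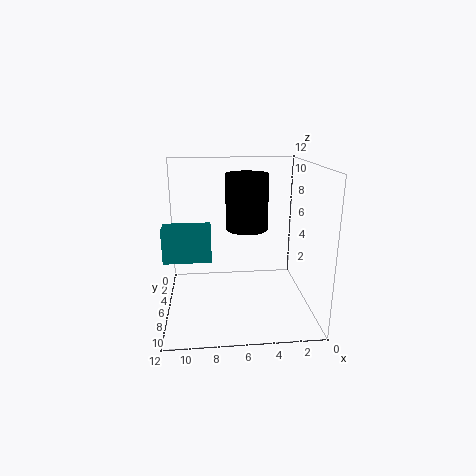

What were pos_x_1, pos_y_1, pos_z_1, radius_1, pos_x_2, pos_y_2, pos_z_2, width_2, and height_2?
pos_x_1 = 4.75, pos_y_1 = 2, pos_z_1 = 5.5, radius_1 = 2, pos_x_2 = 8.25, pos_y_2 = 6.25, pos_z_2 = 4.75, width_2 = 3.75, height_2 = 2.75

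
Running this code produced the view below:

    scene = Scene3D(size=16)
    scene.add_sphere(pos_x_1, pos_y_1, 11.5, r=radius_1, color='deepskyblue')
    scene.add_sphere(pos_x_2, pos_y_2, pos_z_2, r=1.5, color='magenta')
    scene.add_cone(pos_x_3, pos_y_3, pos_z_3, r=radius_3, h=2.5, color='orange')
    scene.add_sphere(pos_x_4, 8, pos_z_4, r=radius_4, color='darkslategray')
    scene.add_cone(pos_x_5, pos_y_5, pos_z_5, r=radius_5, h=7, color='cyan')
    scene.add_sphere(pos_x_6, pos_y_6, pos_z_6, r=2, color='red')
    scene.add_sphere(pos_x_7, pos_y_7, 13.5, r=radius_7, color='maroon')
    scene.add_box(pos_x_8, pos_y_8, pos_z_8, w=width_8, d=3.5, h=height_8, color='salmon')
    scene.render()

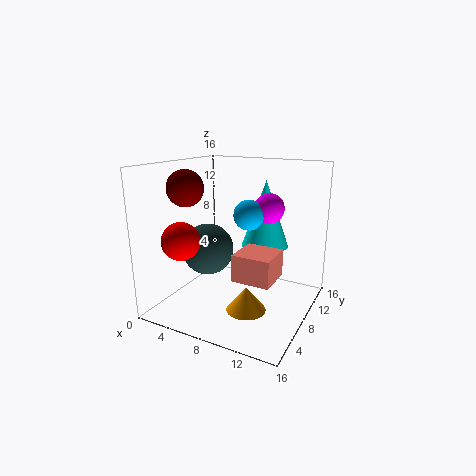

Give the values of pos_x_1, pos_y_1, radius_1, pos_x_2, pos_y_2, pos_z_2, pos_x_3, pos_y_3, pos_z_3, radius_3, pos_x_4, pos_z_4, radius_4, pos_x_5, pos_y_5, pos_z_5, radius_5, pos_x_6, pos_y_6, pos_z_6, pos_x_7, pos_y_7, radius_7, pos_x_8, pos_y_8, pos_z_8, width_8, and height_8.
pos_x_1 = 10.5
pos_y_1 = 5.5
radius_1 = 1.5
pos_x_2 = 12
pos_y_2 = 7
pos_z_2 = 12
pos_x_3 = 11
pos_y_3 = 4
pos_z_3 = 2
radius_3 = 2
pos_x_4 = 4
pos_z_4 = 6
radius_4 = 3
pos_x_5 = 11
pos_y_5 = 8.5
pos_z_5 = 7.5
radius_5 = 2.5
pos_x_6 = 4
pos_y_6 = 3
pos_z_6 = 8.5
pos_x_7 = 3
pos_y_7 = 5.5
radius_7 = 2
pos_x_8 = 11
pos_y_8 = 1
pos_z_8 = 6.5
width_8 = 3.5
height_8 = 2.5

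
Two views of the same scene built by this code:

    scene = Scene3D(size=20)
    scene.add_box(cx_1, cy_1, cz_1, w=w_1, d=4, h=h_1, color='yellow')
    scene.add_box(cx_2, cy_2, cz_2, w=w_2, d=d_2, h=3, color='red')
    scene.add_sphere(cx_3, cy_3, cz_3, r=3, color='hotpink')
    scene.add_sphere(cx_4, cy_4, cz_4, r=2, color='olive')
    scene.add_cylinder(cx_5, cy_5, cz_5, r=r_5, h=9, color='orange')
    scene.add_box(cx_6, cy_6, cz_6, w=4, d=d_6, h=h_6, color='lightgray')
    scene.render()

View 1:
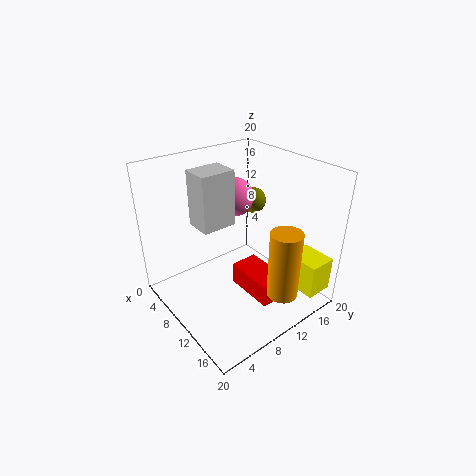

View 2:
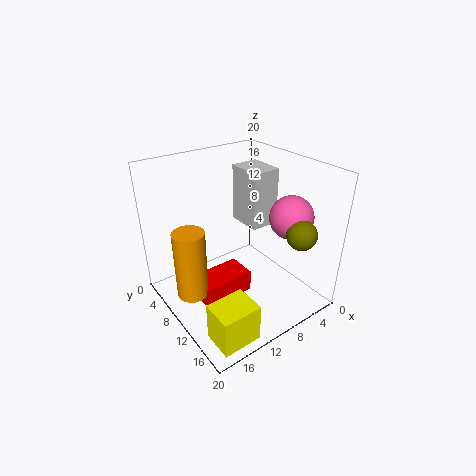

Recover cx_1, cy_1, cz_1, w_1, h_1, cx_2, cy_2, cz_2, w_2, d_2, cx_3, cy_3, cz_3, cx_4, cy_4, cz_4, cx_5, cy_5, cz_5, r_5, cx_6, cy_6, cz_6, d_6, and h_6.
cx_1 = 14
cy_1 = 16
cz_1 = 2
w_1 = 5
h_1 = 5
cx_2 = 10
cy_2 = 9
cz_2 = 3
w_2 = 7
d_2 = 4
cx_3 = 4
cy_3 = 14
cz_3 = 13
cx_4 = 5
cy_4 = 17
cz_4 = 12
cx_5 = 18
cy_5 = 11
cz_5 = 5
r_5 = 2
cx_6 = 4
cy_6 = 6
cz_6 = 11
d_6 = 5
h_6 = 8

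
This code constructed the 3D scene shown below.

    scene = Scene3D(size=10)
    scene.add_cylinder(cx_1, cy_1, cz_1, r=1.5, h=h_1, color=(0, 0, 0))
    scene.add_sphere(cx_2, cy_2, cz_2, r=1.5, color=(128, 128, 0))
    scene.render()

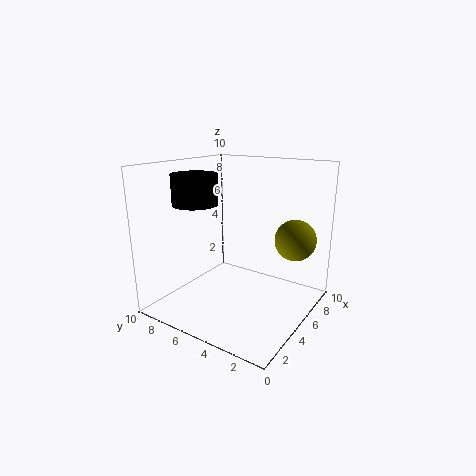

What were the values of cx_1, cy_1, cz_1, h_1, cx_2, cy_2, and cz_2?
cx_1 = 3, cy_1 = 7, cz_1 = 7.5, h_1 = 2, cx_2 = 8, cy_2 = 2, cz_2 = 4.5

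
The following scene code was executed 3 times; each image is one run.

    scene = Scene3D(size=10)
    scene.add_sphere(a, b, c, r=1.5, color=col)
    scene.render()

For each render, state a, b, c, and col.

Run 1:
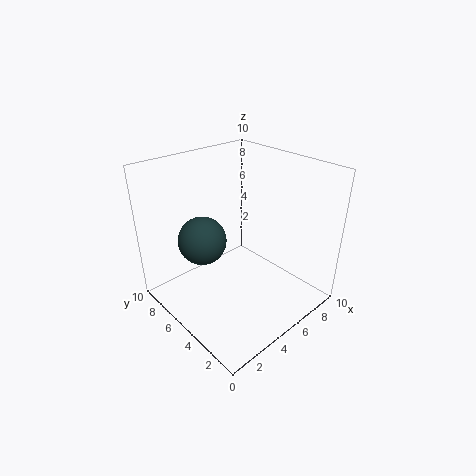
a = 2
b = 5
c = 6
col = 'darkslategray'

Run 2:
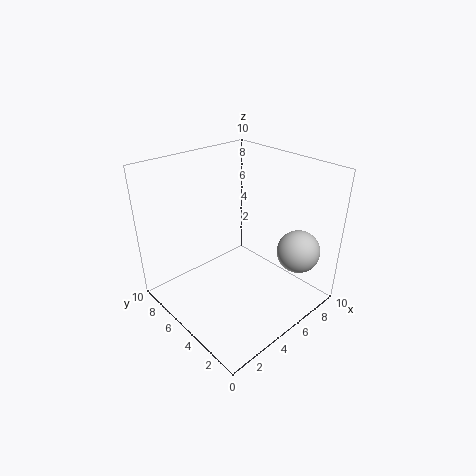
a = 8
b = 2
c = 4
col = 'lightgray'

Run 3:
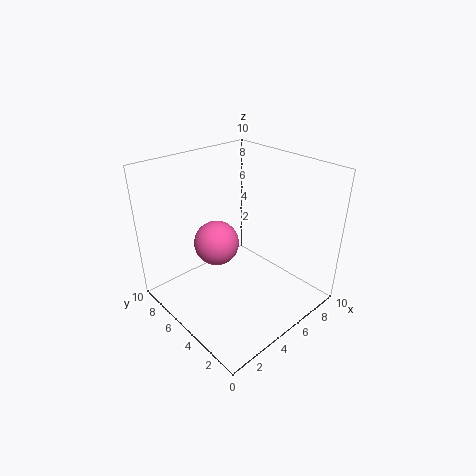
a = 3.5
b = 5.5
c = 5
col = 'hotpink'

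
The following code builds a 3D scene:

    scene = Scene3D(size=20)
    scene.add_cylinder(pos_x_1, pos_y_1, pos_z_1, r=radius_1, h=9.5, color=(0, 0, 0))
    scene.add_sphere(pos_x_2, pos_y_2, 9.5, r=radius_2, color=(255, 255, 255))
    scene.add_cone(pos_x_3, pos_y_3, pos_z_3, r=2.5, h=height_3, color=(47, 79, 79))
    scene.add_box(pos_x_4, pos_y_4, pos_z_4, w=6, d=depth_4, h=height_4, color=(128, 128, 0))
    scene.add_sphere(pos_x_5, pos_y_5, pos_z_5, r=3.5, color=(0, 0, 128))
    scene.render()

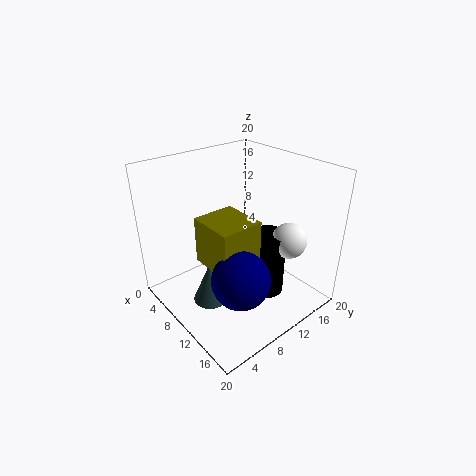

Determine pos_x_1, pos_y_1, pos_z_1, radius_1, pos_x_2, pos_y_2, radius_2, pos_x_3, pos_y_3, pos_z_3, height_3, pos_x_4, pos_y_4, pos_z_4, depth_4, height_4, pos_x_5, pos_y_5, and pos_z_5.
pos_x_1 = 12.5; pos_y_1 = 13.5; pos_z_1 = 1; radius_1 = 2.5; pos_x_2 = 14.5; pos_y_2 = 15.5; radius_2 = 2.5; pos_x_3 = 8.5; pos_y_3 = 6; pos_z_3 = 0.5; height_3 = 6; pos_x_4 = 9.5; pos_y_4 = 3.5; pos_z_4 = 9; depth_4 = 5.5; height_4 = 6; pos_x_5 = 16.5; pos_y_5 = 5; pos_z_5 = 9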